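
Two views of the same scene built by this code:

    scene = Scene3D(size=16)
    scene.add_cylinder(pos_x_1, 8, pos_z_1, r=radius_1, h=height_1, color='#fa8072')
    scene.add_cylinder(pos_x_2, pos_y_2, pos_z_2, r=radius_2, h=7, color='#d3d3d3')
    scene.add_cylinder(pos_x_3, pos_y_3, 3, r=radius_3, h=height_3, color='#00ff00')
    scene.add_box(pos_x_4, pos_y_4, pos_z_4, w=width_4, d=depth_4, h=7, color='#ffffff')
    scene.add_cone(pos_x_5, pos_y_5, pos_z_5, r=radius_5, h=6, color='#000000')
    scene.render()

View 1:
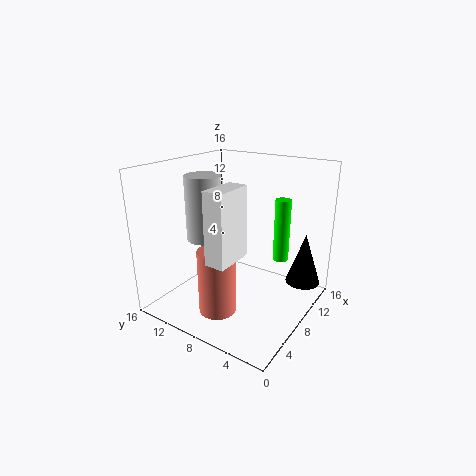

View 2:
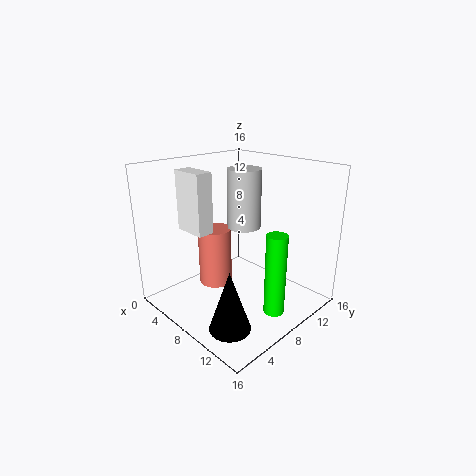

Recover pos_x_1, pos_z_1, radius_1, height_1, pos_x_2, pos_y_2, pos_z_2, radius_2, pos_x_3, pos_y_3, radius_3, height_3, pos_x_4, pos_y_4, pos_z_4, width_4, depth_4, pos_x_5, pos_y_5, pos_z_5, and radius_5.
pos_x_1 = 4
pos_z_1 = 1
radius_1 = 2
height_1 = 7
pos_x_2 = 6
pos_y_2 = 11
pos_z_2 = 8
radius_2 = 2
pos_x_3 = 15
pos_y_3 = 6
radius_3 = 1
height_3 = 8
pos_x_4 = 1
pos_y_4 = 5
pos_z_4 = 8
width_4 = 4
depth_4 = 2
pos_x_5 = 13
pos_y_5 = 2
pos_z_5 = 2
radius_5 = 2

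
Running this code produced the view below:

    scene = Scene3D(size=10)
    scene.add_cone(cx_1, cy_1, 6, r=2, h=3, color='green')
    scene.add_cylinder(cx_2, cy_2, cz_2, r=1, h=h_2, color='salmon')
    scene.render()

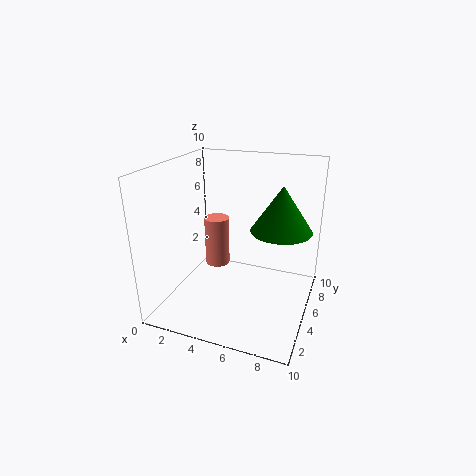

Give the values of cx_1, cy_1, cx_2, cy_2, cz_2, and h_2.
cx_1 = 8
cy_1 = 5
cx_2 = 2
cy_2 = 8
cz_2 = 1
h_2 = 4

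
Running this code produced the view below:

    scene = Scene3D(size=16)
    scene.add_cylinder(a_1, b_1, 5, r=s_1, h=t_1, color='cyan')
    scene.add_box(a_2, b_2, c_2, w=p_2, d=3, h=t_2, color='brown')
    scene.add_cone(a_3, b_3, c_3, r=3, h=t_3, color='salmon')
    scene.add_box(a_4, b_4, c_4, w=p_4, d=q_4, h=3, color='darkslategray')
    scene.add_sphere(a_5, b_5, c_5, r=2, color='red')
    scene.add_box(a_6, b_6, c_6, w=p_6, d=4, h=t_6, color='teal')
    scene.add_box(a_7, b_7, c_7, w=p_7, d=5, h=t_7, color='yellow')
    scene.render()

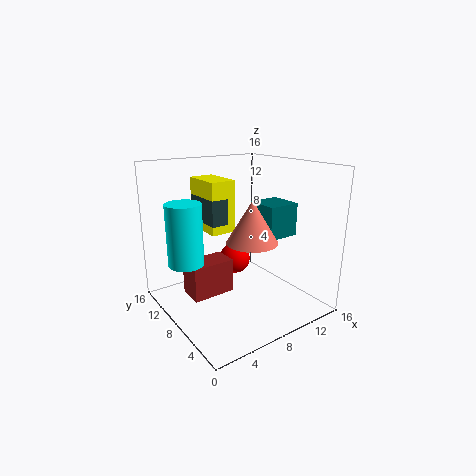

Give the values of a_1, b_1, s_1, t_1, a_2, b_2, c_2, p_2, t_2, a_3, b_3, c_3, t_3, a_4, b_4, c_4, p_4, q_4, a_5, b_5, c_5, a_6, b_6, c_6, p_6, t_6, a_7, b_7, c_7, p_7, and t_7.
a_1 = 3; b_1 = 11; s_1 = 2; t_1 = 7; a_2 = 3; b_2 = 9; c_2 = 1; p_2 = 5; t_2 = 4; a_3 = 10; b_3 = 8; c_3 = 7; t_3 = 5; a_4 = 6; b_4 = 10; c_4 = 9; p_4 = 2; q_4 = 5; a_5 = 11; b_5 = 13; c_5 = 3; a_6 = 12; b_6 = 7; c_6 = 7; p_6 = 4; t_6 = 4; a_7 = 6; b_7 = 10; c_7 = 8; p_7 = 3; t_7 = 6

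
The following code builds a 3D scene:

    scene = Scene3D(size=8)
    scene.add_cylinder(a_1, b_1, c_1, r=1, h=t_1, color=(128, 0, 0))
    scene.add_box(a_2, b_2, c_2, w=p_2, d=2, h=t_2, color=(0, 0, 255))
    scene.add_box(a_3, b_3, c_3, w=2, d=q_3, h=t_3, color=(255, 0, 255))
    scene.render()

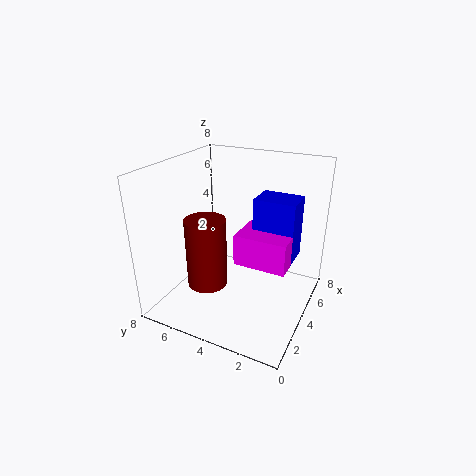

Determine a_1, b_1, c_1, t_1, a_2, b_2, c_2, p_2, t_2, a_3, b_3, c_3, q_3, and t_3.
a_1 = 1.5; b_1 = 4.5; c_1 = 2.5; t_1 = 3.5; a_2 = 2.5; b_2 = 0.5; c_2 = 4; p_2 = 1.5; t_2 = 3; a_3 = 1.5; b_3 = 0.5; c_3 = 4; q_3 = 2.5; t_3 = 1.5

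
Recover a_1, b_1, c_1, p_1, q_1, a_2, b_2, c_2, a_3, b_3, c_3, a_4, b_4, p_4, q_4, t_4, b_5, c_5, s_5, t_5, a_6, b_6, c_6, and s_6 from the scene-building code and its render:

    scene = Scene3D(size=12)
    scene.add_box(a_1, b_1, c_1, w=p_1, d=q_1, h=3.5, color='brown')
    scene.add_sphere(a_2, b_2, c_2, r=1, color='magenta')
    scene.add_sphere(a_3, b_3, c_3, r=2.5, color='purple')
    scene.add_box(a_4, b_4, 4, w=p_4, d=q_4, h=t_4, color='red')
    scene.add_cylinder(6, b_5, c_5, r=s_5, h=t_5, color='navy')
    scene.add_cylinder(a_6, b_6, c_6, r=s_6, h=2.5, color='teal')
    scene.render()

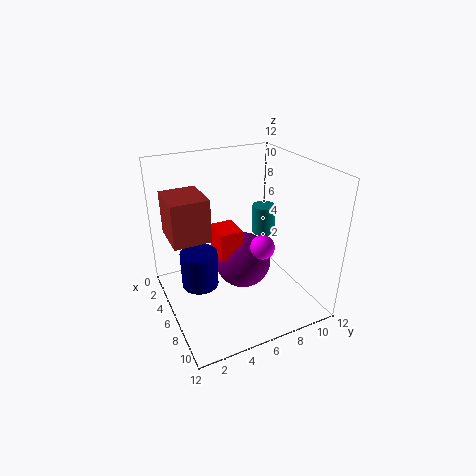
a_1 = 3; b_1 = 0.5; c_1 = 6.5; p_1 = 3.5; q_1 = 3; a_2 = 7.5; b_2 = 7.5; c_2 = 5.5; a_3 = 5; b_3 = 7; c_3 = 3; a_4 = 3.5; b_4 = 4.5; p_4 = 2.5; q_4 = 2; t_4 = 2.5; b_5 = 2.5; c_5 = 2.5; s_5 = 1.5; t_5 = 3; a_6 = 5; b_6 = 9; c_6 = 5.5; s_6 = 1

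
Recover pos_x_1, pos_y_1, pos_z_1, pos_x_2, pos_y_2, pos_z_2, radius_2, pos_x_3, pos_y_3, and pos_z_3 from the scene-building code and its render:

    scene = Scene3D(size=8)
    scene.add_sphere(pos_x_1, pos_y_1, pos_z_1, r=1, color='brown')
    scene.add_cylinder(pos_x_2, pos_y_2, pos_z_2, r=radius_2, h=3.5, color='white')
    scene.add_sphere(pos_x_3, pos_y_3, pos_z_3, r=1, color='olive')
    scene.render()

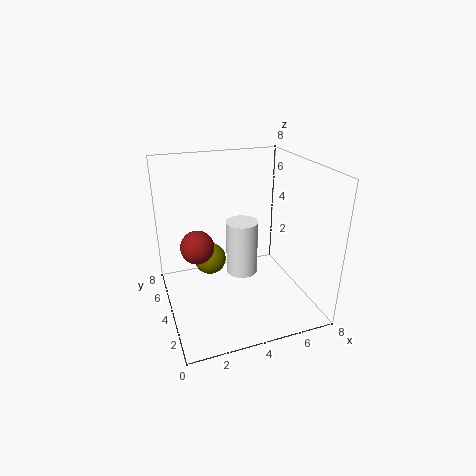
pos_x_1 = 2; pos_y_1 = 5.5; pos_z_1 = 3; pos_x_2 = 5; pos_y_2 = 6; pos_z_2 = 0.5; radius_2 = 1; pos_x_3 = 3; pos_y_3 = 6.5; pos_z_3 = 1.5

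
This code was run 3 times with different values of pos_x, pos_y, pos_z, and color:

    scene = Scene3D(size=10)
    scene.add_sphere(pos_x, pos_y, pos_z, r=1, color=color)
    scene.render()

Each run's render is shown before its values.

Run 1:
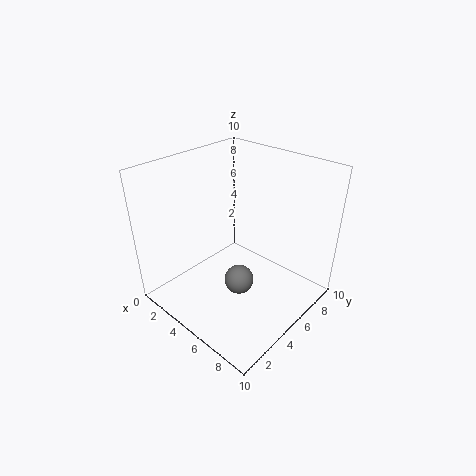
pos_x = 6
pos_y = 4
pos_z = 2.5
color = 'gray'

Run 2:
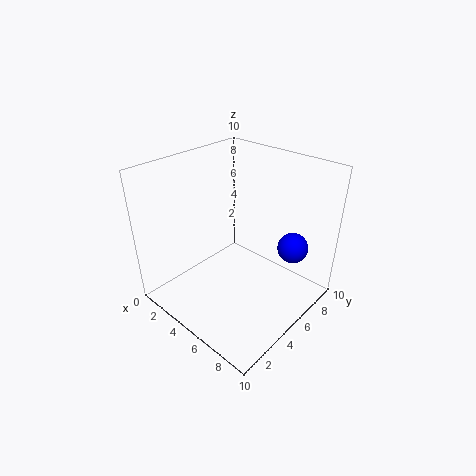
pos_x = 8.5
pos_y = 6.5
pos_z = 5
color = 'blue'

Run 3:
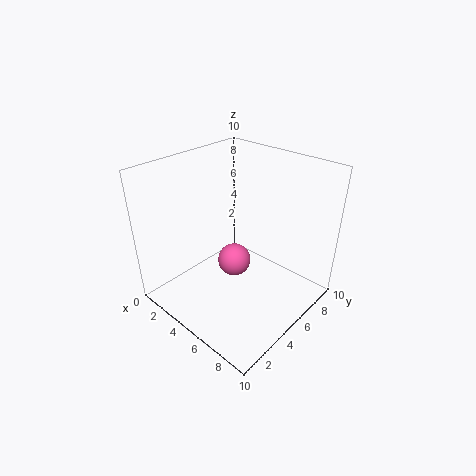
pos_x = 6.5
pos_y = 3
pos_z = 5
color = 'hotpink'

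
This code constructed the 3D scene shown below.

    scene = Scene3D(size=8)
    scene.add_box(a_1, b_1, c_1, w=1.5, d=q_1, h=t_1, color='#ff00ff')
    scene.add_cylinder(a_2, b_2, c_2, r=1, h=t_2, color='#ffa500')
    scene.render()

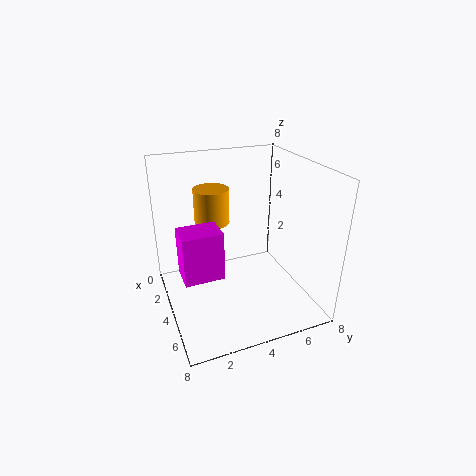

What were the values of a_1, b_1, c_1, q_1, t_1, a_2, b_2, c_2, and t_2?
a_1 = 4.5
b_1 = 0.5
c_1 = 3
q_1 = 2
t_1 = 2.5
a_2 = 2.5
b_2 = 3
c_2 = 4.5
t_2 = 2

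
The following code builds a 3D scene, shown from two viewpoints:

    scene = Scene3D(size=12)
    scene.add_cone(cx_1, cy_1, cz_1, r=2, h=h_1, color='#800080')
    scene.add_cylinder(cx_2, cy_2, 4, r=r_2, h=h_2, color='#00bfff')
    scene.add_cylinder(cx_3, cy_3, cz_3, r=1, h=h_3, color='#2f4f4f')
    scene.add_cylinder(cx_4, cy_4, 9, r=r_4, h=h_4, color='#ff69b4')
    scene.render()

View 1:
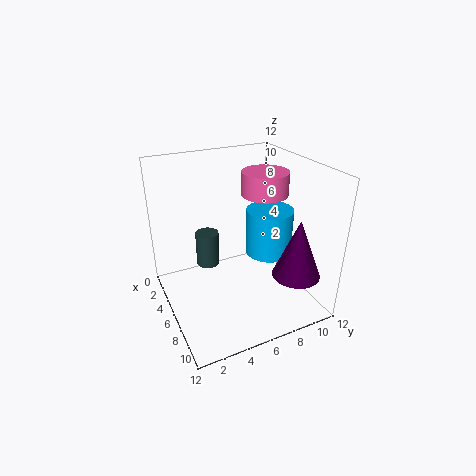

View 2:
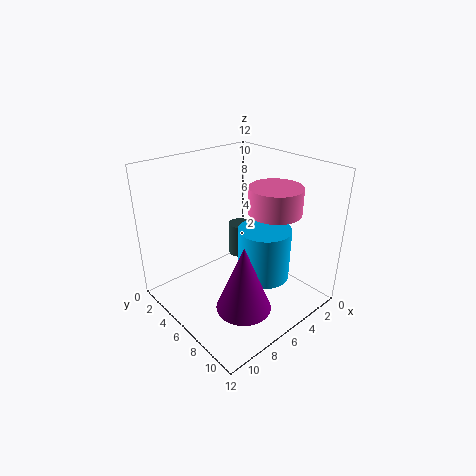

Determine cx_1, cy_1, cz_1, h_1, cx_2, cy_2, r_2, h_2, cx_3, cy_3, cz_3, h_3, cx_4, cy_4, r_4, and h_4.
cx_1 = 9
cy_1 = 10
cz_1 = 3
h_1 = 5
cx_2 = 6
cy_2 = 9
r_2 = 2
h_2 = 4
cx_3 = 4
cy_3 = 4
cz_3 = 3
h_3 = 3
cx_4 = 5
cy_4 = 9
r_4 = 2
h_4 = 2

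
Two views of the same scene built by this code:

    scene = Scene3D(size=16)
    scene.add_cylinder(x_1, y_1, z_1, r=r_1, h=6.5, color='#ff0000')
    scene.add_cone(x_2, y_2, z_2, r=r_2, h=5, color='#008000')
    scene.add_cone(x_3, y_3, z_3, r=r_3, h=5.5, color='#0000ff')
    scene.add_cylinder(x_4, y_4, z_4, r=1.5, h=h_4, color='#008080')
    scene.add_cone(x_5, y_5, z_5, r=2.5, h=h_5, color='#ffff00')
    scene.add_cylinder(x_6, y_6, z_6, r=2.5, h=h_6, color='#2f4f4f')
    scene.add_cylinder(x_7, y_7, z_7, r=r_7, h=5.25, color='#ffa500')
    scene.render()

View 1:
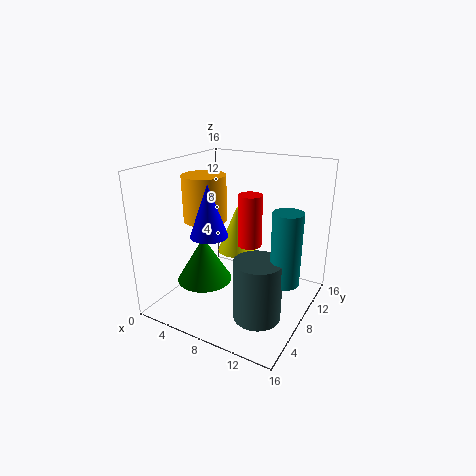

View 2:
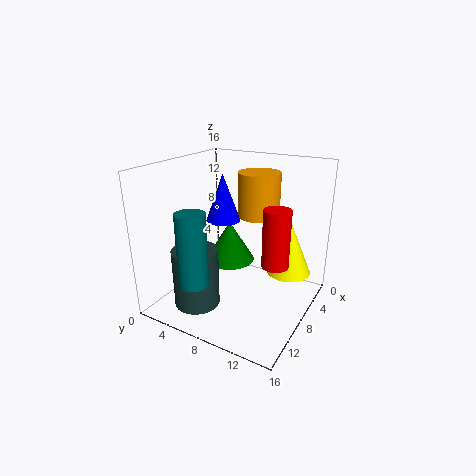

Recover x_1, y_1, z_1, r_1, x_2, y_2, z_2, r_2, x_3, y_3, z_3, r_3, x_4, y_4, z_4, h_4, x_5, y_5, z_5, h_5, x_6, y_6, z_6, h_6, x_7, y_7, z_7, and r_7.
x_1 = 7.25
y_1 = 12.25
z_1 = 5.25
r_1 = 1.5
x_2 = 5.25
y_2 = 5.25
z_2 = 3.5
r_2 = 3
x_3 = 6.25
y_3 = 5
z_3 = 9
r_3 = 2
x_4 = 14.25
y_4 = 6.5
z_4 = 5
h_4 = 7.5
x_5 = 5
y_5 = 13
z_5 = 3.75
h_5 = 6
x_6 = 12
y_6 = 5
z_6 = 1
h_6 = 6.5
x_7 = 3.5
y_7 = 8.25
z_7 = 9.25
r_7 = 2.5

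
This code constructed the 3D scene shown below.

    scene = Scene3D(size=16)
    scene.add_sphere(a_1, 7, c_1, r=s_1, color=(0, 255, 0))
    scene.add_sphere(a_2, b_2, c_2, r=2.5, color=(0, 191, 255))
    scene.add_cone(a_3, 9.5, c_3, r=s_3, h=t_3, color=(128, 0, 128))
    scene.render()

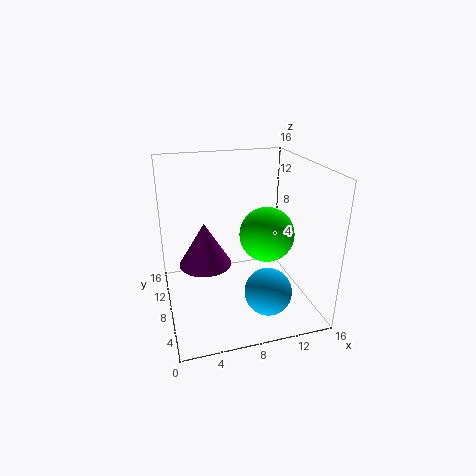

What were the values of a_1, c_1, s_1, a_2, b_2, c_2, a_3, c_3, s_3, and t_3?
a_1 = 11, c_1 = 8.5, s_1 = 3, a_2 = 10, b_2 = 3.5, c_2 = 3.5, a_3 = 4.5, c_3 = 4.5, s_3 = 3, t_3 = 5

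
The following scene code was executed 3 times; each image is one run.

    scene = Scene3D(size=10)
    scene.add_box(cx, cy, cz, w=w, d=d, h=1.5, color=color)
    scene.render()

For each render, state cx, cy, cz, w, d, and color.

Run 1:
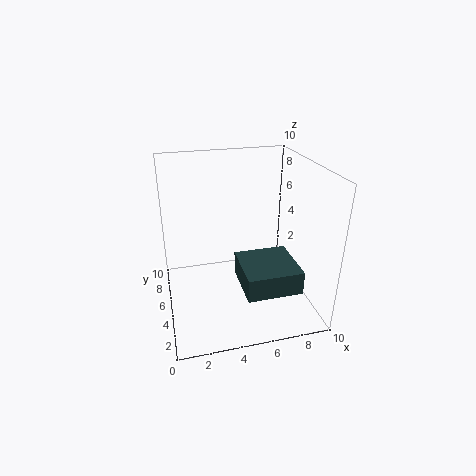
cx = 4.5; cy = 0.5; cz = 3; w = 3.5; d = 3.5; color = 'darkslategray'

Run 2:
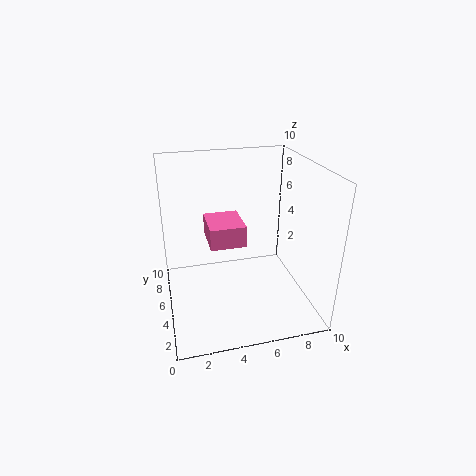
cx = 3; cy = 4.5; cz = 4.5; w = 2.5; d = 3; color = 'hotpink'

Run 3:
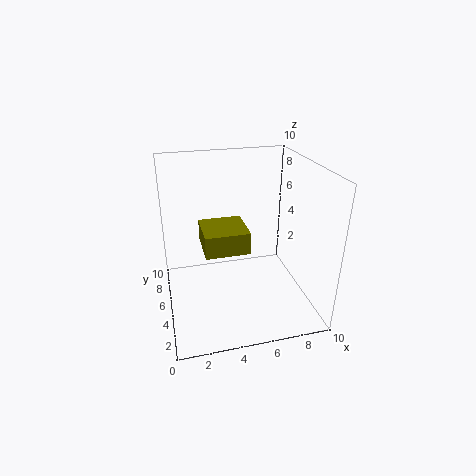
cx = 2.5; cy = 3.5; cz = 4.5; w = 3; d = 3; color = 'olive'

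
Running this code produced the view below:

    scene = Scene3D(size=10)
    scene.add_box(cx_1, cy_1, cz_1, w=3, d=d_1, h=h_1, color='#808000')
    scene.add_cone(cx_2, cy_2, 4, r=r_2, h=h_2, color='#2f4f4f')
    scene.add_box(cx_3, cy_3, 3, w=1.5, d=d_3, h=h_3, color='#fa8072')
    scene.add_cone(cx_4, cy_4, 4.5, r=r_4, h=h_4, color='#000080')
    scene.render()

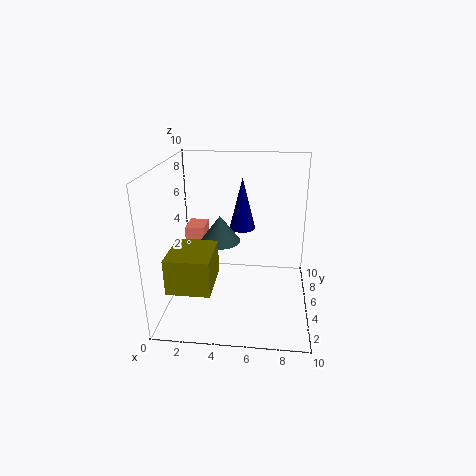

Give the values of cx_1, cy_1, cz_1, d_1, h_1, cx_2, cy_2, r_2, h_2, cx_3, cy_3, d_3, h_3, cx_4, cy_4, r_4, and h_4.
cx_1 = 0.5; cy_1 = 2; cz_1 = 2; d_1 = 3.5; h_1 = 2.5; cx_2 = 3.5; cy_2 = 6.5; r_2 = 1.5; h_2 = 2; cx_3 = 0.5; cy_3 = 7.5; d_3 = 2; h_3 = 1.5; cx_4 = 5; cy_4 = 8; r_4 = 1; h_4 = 4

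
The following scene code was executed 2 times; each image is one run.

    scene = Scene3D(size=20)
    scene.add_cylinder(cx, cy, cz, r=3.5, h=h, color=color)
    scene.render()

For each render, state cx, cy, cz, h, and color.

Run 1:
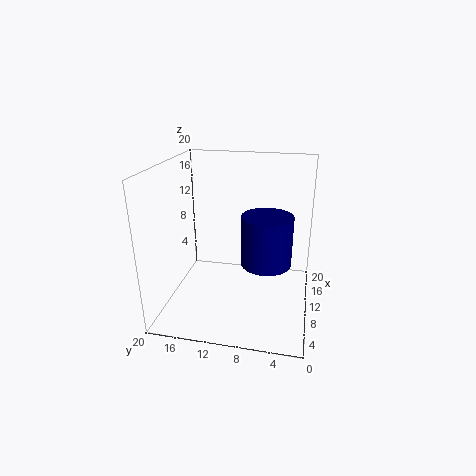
cx = 10, cy = 6, cz = 6.5, h = 7, color = 'navy'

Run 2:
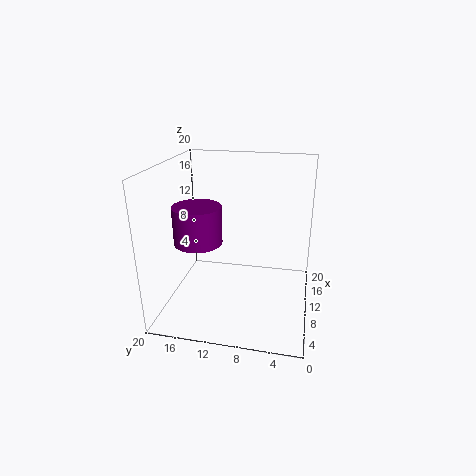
cx = 10.5, cy = 16, cz = 8.5, h = 5.5, color = 'purple'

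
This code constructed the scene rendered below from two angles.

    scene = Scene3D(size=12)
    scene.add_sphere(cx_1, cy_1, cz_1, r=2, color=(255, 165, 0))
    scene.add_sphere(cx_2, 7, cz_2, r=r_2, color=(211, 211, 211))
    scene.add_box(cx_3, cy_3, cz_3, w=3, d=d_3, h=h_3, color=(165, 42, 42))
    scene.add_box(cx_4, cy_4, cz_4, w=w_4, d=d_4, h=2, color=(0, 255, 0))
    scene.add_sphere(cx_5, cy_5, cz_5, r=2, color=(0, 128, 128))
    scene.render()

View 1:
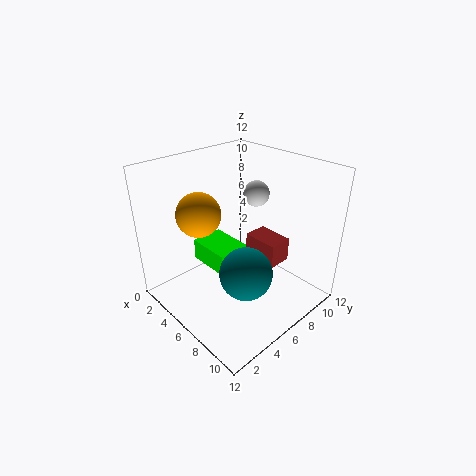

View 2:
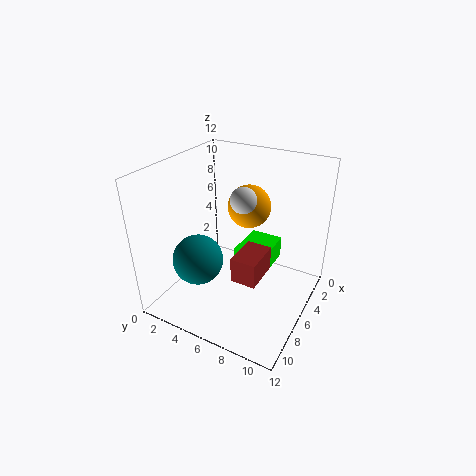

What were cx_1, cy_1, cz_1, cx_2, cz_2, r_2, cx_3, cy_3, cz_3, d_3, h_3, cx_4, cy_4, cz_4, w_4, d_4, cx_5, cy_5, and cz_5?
cx_1 = 2; cy_1 = 5; cz_1 = 7; cx_2 = 7; cz_2 = 10; r_2 = 1; cx_3 = 6; cy_3 = 7; cz_3 = 4; d_3 = 2; h_3 = 2; cx_4 = 1; cy_4 = 5; cz_4 = 2; w_4 = 4; d_4 = 3; cx_5 = 9; cy_5 = 4; cz_5 = 5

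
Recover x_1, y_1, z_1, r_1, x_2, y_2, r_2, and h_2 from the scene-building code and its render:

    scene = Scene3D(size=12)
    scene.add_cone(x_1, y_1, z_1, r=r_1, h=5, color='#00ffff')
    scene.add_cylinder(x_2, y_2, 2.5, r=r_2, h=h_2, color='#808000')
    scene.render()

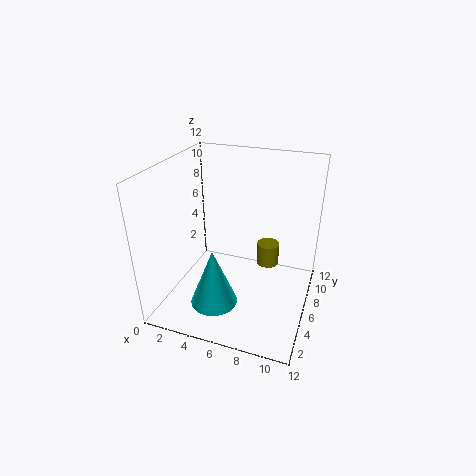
x_1 = 4.5; y_1 = 4; z_1 = 0.5; r_1 = 2; x_2 = 8; y_2 = 8.5; r_2 = 1; h_2 = 2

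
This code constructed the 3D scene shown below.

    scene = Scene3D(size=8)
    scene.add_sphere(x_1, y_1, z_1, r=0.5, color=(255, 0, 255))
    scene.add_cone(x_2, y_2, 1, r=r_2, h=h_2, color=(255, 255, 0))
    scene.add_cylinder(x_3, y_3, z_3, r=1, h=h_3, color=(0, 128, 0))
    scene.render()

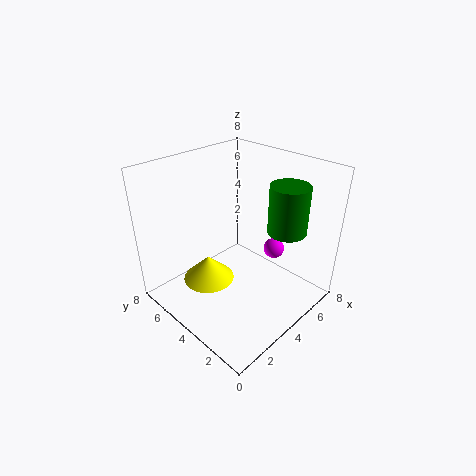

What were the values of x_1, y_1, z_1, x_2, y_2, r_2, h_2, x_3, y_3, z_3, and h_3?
x_1 = 4, y_1 = 1.5, z_1 = 4.5, x_2 = 3, y_2 = 5.5, r_2 = 1.5, h_2 = 1.5, x_3 = 5, y_3 = 1.5, z_3 = 5, h_3 = 2.5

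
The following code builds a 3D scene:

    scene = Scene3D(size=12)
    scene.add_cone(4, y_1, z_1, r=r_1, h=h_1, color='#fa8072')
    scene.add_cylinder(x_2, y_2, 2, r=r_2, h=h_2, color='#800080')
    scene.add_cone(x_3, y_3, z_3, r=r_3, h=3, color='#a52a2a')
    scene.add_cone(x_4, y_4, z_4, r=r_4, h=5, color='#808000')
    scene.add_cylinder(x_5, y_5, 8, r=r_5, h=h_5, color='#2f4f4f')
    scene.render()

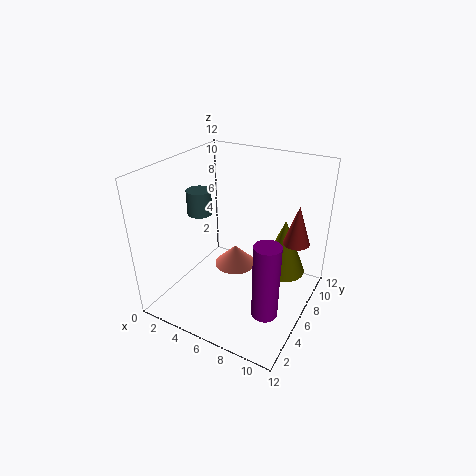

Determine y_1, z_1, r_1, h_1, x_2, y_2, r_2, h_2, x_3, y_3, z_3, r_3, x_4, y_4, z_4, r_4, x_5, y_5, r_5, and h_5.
y_1 = 9, z_1 = 1, r_1 = 2, h_1 = 2, x_2 = 10, y_2 = 3, r_2 = 1, h_2 = 6, x_3 = 11, y_3 = 6, z_3 = 7, r_3 = 1, x_4 = 9, y_4 = 9, z_4 = 2, r_4 = 2, x_5 = 3, y_5 = 5, r_5 = 1, h_5 = 2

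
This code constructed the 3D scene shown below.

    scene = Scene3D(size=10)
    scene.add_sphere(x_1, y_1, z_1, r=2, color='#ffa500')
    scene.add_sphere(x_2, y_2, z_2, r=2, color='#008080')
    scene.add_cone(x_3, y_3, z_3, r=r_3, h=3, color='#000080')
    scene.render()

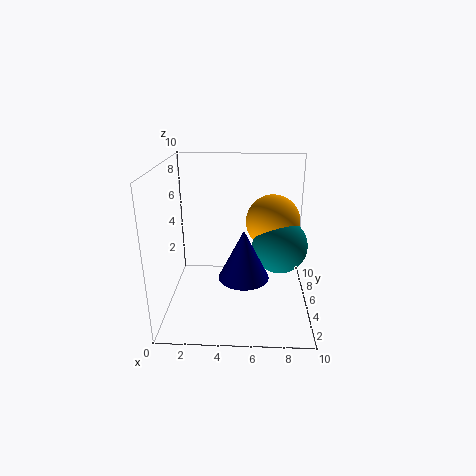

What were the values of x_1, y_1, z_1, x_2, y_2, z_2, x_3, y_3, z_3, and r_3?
x_1 = 7.5
y_1 = 7
z_1 = 5.5
x_2 = 8
y_2 = 6
z_2 = 4
x_3 = 5.5
y_3 = 1.5
z_3 = 4
r_3 = 1.5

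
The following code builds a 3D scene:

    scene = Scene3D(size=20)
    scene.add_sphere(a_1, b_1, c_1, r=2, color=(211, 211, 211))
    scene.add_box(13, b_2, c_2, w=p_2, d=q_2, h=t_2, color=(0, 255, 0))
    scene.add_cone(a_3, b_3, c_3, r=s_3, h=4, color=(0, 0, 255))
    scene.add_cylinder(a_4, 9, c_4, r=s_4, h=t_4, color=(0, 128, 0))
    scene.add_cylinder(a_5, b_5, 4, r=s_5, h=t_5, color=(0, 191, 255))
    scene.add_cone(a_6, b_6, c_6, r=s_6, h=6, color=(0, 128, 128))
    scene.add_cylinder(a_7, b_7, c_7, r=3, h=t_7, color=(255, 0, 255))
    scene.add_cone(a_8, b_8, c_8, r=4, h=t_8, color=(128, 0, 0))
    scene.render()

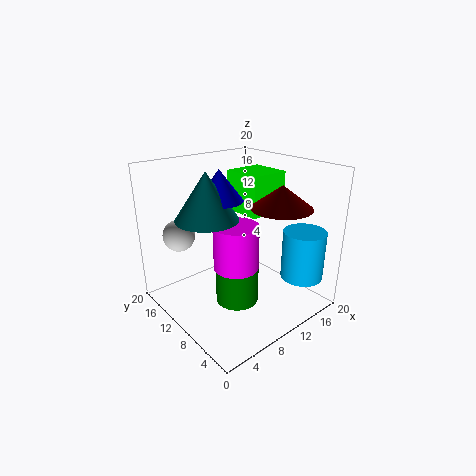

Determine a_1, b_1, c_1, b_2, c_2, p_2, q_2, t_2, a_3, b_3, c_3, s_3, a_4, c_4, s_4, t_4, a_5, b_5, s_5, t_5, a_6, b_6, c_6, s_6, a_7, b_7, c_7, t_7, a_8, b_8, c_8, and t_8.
a_1 = 2
b_1 = 12
c_1 = 12
b_2 = 10
c_2 = 12
p_2 = 6
q_2 = 6
t_2 = 6
a_3 = 7
b_3 = 10
c_3 = 16
s_3 = 3
a_4 = 9
c_4 = 1
s_4 = 3
t_4 = 8
a_5 = 17
b_5 = 4
s_5 = 3
t_5 = 7
a_6 = 5
b_6 = 10
c_6 = 14
s_6 = 4
a_7 = 8
b_7 = 8
c_7 = 7
t_7 = 6
a_8 = 13
b_8 = 5
c_8 = 15
t_8 = 3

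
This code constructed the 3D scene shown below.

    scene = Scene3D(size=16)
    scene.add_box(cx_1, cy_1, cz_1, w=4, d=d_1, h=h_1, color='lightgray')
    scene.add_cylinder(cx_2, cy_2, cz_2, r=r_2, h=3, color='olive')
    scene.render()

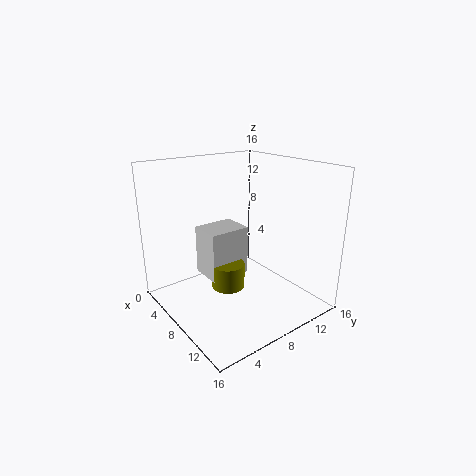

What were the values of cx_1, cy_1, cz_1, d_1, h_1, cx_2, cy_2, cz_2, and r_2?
cx_1 = 2
cy_1 = 6
cz_1 = 2
d_1 = 5
h_1 = 6
cx_2 = 6
cy_2 = 8
cz_2 = 1
r_2 = 2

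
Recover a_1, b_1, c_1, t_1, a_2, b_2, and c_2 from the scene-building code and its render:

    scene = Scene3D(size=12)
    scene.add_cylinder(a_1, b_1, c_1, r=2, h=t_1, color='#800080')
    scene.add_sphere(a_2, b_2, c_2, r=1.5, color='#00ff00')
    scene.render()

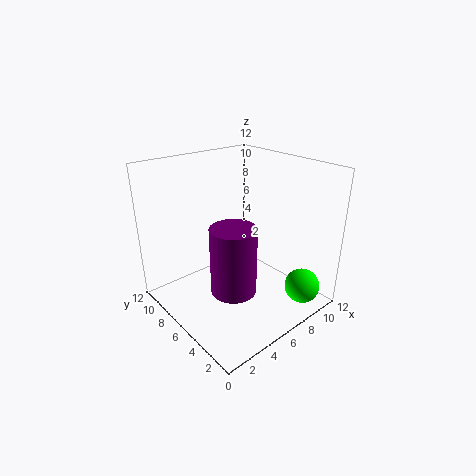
a_1 = 5.5; b_1 = 6; c_1 = 1; t_1 = 6; a_2 = 10; b_2 = 2; c_2 = 1.5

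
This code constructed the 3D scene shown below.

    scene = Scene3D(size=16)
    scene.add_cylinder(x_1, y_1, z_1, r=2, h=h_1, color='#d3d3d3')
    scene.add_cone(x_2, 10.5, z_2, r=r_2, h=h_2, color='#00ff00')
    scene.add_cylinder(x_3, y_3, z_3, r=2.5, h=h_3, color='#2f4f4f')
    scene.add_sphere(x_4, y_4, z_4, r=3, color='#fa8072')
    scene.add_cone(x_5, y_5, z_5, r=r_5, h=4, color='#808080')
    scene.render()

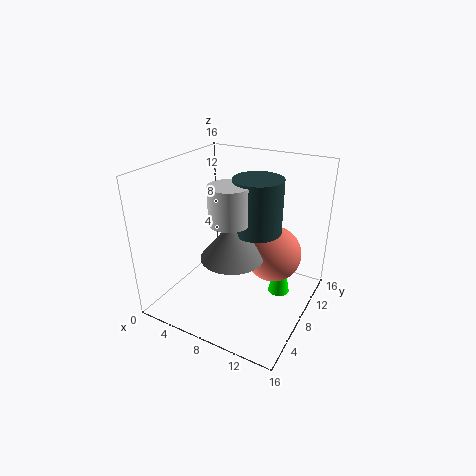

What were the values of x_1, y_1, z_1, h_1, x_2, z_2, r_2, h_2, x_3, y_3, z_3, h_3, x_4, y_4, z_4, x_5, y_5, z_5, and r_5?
x_1 = 9; y_1 = 4.5; z_1 = 11.5; h_1 = 3.75; x_2 = 12.25; z_2 = 0.75; r_2 = 1.25; h_2 = 6.75; x_3 = 10.75; y_3 = 7; z_3 = 10; h_3 = 5.5; x_4 = 12; y_4 = 8.75; z_4 = 6.75; x_5 = 9; y_5 = 5; z_5 = 7.5; r_5 = 3.25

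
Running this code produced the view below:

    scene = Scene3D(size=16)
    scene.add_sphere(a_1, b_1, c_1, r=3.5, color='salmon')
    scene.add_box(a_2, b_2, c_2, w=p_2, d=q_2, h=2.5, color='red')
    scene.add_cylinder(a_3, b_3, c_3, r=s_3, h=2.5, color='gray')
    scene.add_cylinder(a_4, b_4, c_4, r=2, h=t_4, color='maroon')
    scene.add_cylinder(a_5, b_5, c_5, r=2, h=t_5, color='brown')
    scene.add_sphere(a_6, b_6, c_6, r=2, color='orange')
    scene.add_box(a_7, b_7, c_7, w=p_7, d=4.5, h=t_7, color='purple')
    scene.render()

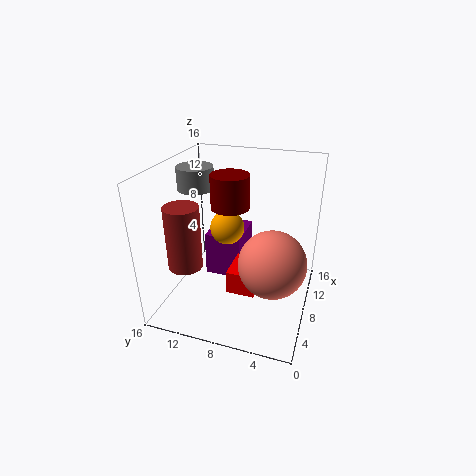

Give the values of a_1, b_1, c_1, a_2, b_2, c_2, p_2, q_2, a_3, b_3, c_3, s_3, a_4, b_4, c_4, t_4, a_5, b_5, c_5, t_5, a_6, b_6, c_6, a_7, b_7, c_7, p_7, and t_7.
a_1 = 5.5
b_1 = 3.5
c_1 = 7
a_2 = 4
b_2 = 5
c_2 = 3.5
p_2 = 4
q_2 = 3
a_3 = 8.5
b_3 = 13
c_3 = 13
s_3 = 2
a_4 = 7
b_4 = 8.5
c_4 = 12
t_4 = 3.5
a_5 = 6.5
b_5 = 14
c_5 = 4
t_5 = 7.5
a_6 = 10
b_6 = 10
c_6 = 8
a_7 = 10
b_7 = 8.5
c_7 = 1
p_7 = 5.5
t_7 = 5.5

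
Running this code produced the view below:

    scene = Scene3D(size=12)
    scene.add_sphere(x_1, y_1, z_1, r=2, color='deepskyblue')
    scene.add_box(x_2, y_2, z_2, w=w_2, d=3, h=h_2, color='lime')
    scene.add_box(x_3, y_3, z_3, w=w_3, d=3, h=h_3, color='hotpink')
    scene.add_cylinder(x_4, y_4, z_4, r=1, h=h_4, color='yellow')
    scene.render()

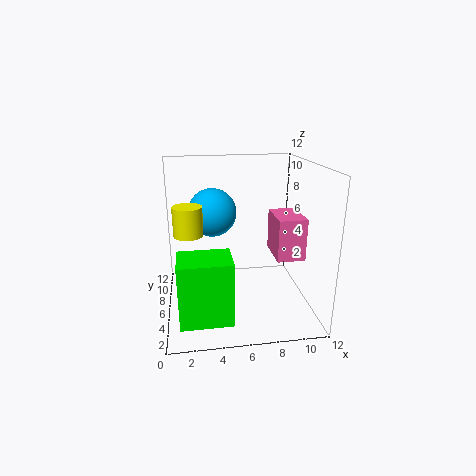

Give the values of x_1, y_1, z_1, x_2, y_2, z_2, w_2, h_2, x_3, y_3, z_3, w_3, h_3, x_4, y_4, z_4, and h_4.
x_1 = 4, y_1 = 7, z_1 = 8, x_2 = 1, y_2 = 1, z_2 = 1, w_2 = 4, h_2 = 5, x_3 = 8, y_3 = 1, z_3 = 6, w_3 = 2, h_3 = 3, x_4 = 2, y_4 = 2, z_4 = 8, h_4 = 2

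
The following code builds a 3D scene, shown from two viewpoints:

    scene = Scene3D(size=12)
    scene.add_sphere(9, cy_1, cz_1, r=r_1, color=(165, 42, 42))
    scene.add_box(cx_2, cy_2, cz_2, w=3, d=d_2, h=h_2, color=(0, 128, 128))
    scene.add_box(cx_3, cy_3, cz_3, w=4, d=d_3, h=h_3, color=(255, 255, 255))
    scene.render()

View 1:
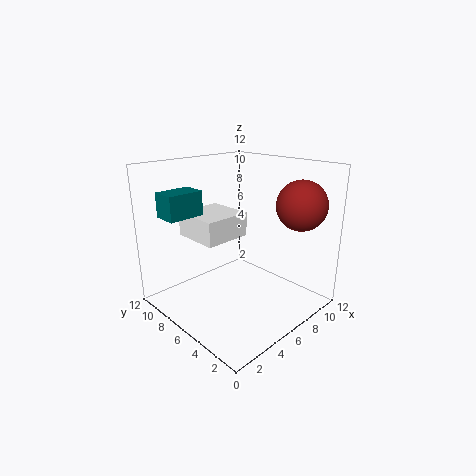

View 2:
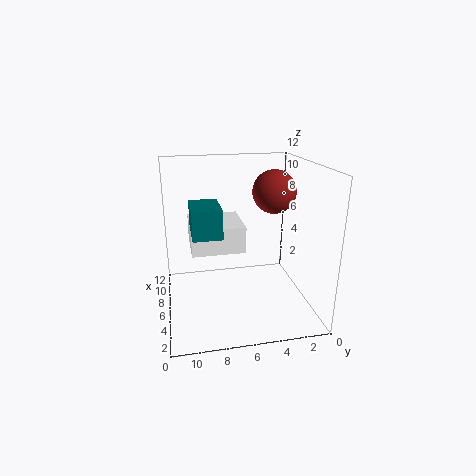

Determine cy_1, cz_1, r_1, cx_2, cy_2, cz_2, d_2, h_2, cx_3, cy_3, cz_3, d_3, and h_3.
cy_1 = 2, cz_1 = 9, r_1 = 2, cx_2 = 1, cy_2 = 8, cz_2 = 8, d_2 = 2, h_2 = 2, cx_3 = 3, cy_3 = 6, cz_3 = 6, d_3 = 4, h_3 = 2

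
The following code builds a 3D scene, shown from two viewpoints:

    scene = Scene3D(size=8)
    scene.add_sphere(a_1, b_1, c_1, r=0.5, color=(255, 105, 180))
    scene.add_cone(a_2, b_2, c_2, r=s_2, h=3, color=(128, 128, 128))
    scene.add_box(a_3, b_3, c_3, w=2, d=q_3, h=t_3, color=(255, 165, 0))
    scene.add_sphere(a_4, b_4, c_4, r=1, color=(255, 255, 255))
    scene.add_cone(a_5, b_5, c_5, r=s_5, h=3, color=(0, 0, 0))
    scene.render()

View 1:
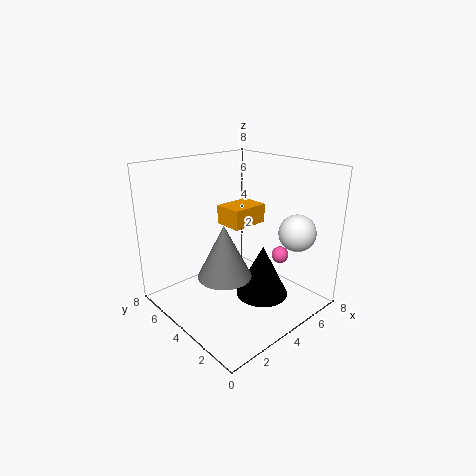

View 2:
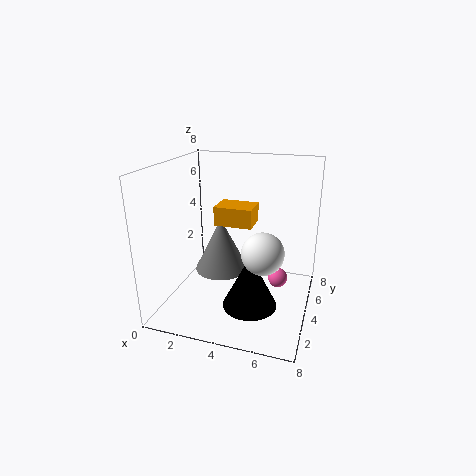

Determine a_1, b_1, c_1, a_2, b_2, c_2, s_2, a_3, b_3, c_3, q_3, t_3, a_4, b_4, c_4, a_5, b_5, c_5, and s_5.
a_1 = 6.5
b_1 = 3
c_1 = 2.5
a_2 = 3
b_2 = 4
c_2 = 2
s_2 = 1.5
a_3 = 3
b_3 = 3
c_3 = 5
q_3 = 1.5
t_3 = 1
a_4 = 6
b_4 = 1.5
c_4 = 4.5
a_5 = 5
b_5 = 3
c_5 = 0.5
s_5 = 1.5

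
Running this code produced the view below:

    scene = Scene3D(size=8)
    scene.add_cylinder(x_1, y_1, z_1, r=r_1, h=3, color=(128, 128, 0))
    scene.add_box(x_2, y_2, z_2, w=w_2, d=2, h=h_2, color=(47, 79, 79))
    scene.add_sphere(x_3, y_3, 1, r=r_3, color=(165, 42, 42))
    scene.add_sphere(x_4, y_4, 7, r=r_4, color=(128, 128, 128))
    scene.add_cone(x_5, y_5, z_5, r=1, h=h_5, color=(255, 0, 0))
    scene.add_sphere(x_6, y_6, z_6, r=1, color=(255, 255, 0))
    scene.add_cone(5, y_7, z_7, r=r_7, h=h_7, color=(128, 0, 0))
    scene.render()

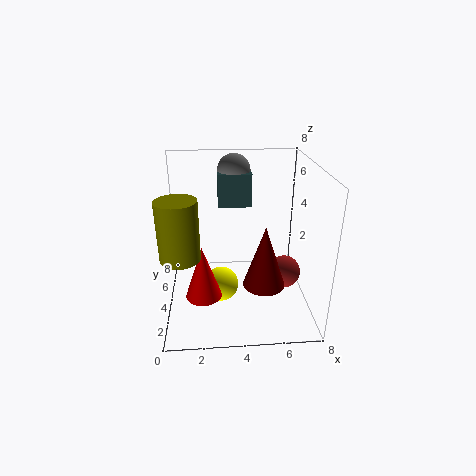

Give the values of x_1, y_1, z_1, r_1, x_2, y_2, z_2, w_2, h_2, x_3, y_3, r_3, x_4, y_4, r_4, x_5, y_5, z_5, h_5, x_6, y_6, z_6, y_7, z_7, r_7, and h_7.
x_1 = 1, y_1 = 2, z_1 = 4, r_1 = 1, x_2 = 3, y_2 = 6, z_2 = 5, w_2 = 2, h_2 = 2, x_3 = 7, y_3 = 5, r_3 = 1, x_4 = 4, y_4 = 7, r_4 = 1, x_5 = 2, y_5 = 3, z_5 = 1, h_5 = 3, x_6 = 3, y_6 = 4, z_6 = 1, y_7 = 1, z_7 = 3, r_7 = 1, h_7 = 3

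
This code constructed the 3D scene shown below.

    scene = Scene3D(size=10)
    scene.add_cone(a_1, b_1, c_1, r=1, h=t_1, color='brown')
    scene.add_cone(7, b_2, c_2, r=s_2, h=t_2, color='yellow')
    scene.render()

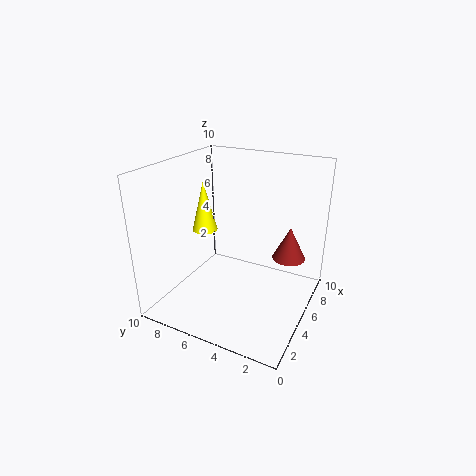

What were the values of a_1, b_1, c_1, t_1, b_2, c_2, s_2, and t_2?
a_1 = 4; b_1 = 1; c_1 = 5; t_1 = 2; b_2 = 9; c_2 = 4; s_2 = 1; t_2 = 4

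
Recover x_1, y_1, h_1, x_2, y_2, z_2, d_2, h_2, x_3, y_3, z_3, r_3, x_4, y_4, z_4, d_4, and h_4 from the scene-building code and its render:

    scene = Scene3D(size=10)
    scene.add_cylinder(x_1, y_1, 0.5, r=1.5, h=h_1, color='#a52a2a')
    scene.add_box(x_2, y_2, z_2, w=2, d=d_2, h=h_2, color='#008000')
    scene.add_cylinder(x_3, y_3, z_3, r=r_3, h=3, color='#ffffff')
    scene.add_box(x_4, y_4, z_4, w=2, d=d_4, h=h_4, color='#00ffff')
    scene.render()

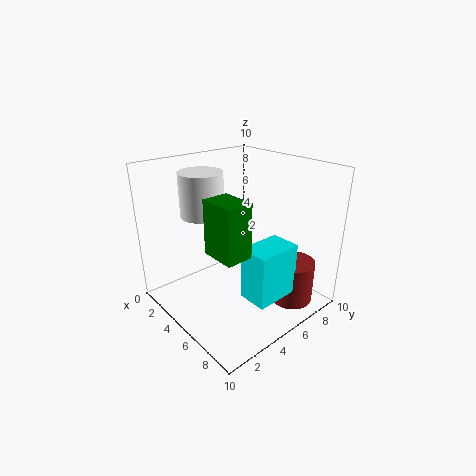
x_1 = 8, y_1 = 7.5, h_1 = 3, x_2 = 7.5, y_2 = 0.5, z_2 = 6.5, d_2 = 1.5, h_2 = 3, x_3 = 3, y_3 = 3.5, z_3 = 6.5, r_3 = 1.5, x_4 = 7, y_4 = 3.5, z_4 = 2, d_4 = 3, h_4 = 3.5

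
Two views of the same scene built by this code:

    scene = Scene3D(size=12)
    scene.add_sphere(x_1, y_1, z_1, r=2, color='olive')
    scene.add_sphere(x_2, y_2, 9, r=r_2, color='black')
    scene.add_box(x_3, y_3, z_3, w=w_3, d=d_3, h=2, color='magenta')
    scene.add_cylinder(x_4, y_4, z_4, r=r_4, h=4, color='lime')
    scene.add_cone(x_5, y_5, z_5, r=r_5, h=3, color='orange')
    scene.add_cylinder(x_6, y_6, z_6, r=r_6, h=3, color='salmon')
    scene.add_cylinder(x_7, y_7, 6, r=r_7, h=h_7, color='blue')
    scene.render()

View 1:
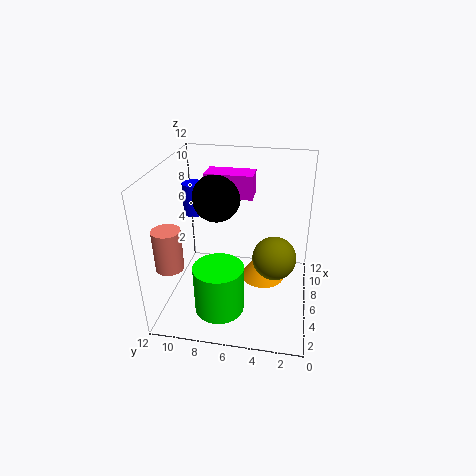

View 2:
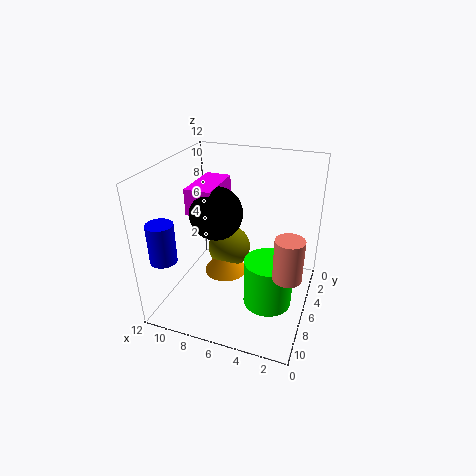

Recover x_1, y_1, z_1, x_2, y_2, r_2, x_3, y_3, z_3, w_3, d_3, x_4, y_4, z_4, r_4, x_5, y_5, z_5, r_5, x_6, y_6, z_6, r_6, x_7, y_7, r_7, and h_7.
x_1 = 8
y_1 = 3
z_1 = 3
x_2 = 7
y_2 = 8
r_2 = 2
x_3 = 7
y_3 = 5
z_3 = 9
w_3 = 2
d_3 = 4
x_4 = 3
y_4 = 7
z_4 = 1
r_4 = 2
x_5 = 8
y_5 = 4
z_5 = 1
r_5 = 2
x_6 = 1
y_6 = 10
z_6 = 6
r_6 = 1
x_7 = 10
y_7 = 11
r_7 = 1
h_7 = 3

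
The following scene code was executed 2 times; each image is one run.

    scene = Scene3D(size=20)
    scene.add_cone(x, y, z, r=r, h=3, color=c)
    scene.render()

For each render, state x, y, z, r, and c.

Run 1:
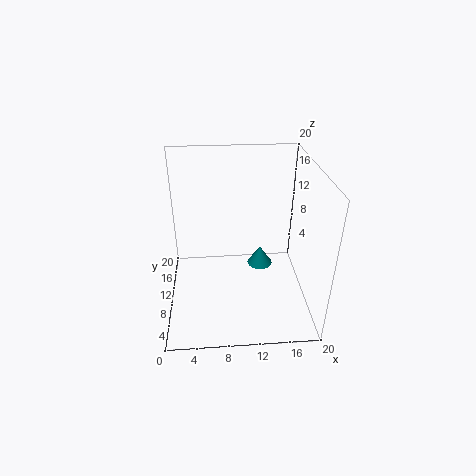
x = 14; y = 15; z = 2; r = 2; c = 'teal'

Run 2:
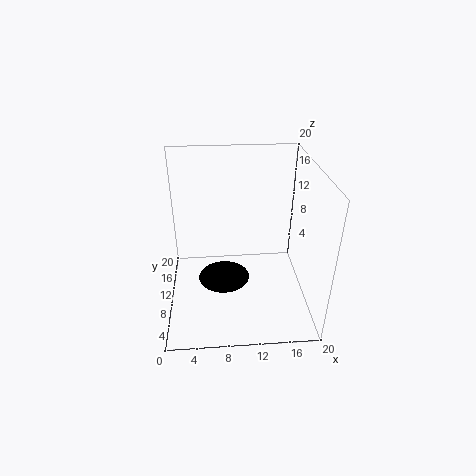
x = 8; y = 13; z = 1; r = 4; c = 'black'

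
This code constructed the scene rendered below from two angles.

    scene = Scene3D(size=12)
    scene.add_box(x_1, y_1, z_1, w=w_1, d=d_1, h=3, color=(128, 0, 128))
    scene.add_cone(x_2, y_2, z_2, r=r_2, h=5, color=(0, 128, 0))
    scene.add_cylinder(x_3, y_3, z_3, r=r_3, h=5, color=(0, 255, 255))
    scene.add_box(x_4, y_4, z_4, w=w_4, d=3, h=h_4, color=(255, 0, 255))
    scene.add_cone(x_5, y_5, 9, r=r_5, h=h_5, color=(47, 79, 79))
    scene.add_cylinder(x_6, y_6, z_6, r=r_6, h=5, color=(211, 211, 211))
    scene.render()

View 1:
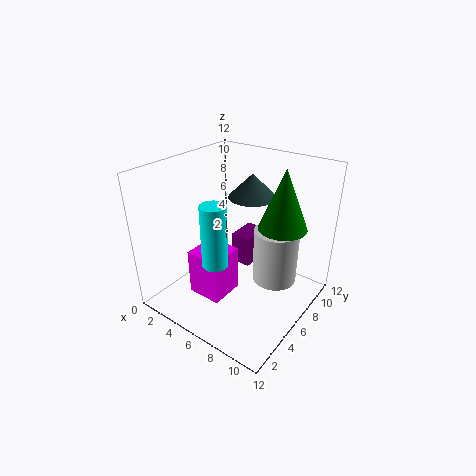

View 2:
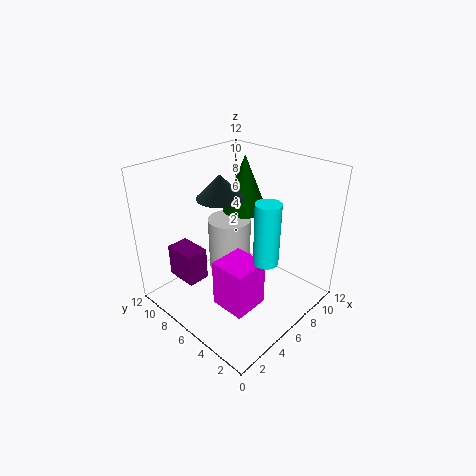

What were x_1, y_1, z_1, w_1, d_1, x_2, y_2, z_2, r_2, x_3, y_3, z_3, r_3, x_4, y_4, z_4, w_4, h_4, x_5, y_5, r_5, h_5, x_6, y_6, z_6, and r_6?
x_1 = 3, y_1 = 9, z_1 = 1, w_1 = 2, d_1 = 3, x_2 = 9, y_2 = 8, z_2 = 7, r_2 = 2, x_3 = 6, y_3 = 3, z_3 = 5, r_3 = 1, x_4 = 3, y_4 = 3, z_4 = 1, w_4 = 3, h_4 = 4, x_5 = 6, y_5 = 8, r_5 = 2, h_5 = 2, x_6 = 8, y_6 = 9, z_6 = 1, r_6 = 2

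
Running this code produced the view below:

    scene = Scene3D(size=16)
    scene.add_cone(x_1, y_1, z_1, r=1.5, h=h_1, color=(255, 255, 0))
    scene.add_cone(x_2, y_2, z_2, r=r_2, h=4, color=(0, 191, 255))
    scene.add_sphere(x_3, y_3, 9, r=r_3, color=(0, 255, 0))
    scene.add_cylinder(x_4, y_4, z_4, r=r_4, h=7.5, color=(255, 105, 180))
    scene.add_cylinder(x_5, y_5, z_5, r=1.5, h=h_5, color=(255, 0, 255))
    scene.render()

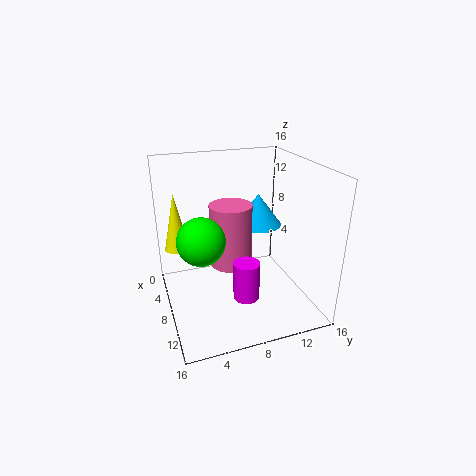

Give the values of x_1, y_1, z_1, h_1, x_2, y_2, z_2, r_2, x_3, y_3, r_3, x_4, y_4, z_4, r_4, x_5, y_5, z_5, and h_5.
x_1 = 2.5, y_1 = 2, z_1 = 5, h_1 = 7, x_2 = 3, y_2 = 12.5, z_2 = 7, r_2 = 3, x_3 = 9.5, y_3 = 3.5, r_3 = 2.5, x_4 = 5.5, y_4 = 8, z_4 = 3.5, r_4 = 2.5, x_5 = 9.5, y_5 = 8.5, z_5 = 1, h_5 = 4.5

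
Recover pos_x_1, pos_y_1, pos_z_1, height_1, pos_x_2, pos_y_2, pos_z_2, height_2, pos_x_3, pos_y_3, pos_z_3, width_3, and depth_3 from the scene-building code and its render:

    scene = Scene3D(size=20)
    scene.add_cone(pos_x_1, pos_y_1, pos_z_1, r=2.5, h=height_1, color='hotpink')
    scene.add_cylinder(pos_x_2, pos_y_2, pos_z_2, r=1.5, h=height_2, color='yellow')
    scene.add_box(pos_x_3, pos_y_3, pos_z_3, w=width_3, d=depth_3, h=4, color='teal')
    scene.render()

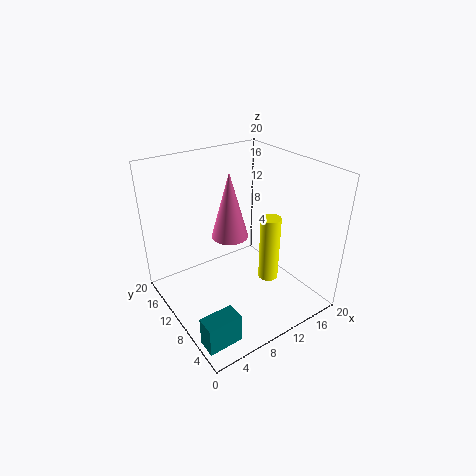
pos_x_1 = 9
pos_y_1 = 10.5
pos_z_1 = 10.5
height_1 = 9
pos_x_2 = 15
pos_y_2 = 9
pos_z_2 = 2
height_2 = 10
pos_x_3 = 0.5
pos_y_3 = 2
pos_z_3 = 0.5
width_3 = 4.5
depth_3 = 2.5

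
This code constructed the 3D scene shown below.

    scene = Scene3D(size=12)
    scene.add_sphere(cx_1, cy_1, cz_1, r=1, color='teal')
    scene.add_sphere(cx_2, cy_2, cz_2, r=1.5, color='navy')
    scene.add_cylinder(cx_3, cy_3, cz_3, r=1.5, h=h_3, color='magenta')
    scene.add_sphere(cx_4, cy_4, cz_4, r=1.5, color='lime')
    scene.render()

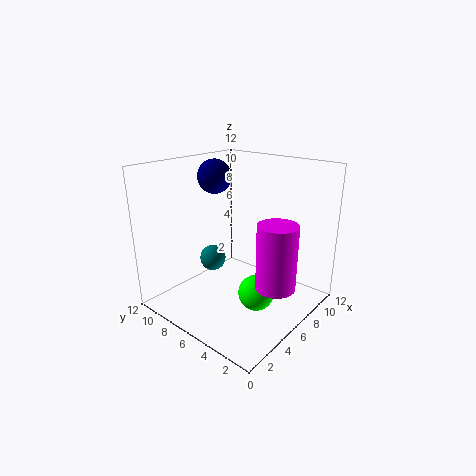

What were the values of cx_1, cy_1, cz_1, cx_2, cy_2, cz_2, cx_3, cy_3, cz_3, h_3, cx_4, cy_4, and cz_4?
cx_1 = 3.5, cy_1 = 6.5, cz_1 = 5, cx_2 = 7, cy_2 = 9.5, cz_2 = 10.5, cx_3 = 5, cy_3 = 1.5, cz_3 = 3.5, h_3 = 5, cx_4 = 6, cy_4 = 4, cz_4 = 1.5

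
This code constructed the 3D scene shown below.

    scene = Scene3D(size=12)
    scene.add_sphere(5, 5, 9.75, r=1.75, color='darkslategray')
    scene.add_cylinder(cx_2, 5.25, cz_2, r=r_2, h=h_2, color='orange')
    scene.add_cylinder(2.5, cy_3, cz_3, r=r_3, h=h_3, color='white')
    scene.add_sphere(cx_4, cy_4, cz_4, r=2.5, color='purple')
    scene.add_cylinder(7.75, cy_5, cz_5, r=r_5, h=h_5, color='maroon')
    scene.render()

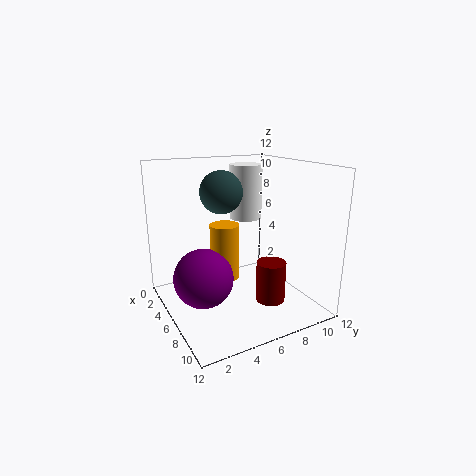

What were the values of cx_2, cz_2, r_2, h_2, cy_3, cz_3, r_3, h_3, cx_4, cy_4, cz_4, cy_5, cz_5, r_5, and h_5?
cx_2 = 5; cz_2 = 2.25; r_2 = 1.25; h_2 = 4.75; cy_3 = 8.75; cz_3 = 6.5; r_3 = 1.5; h_3 = 5; cx_4 = 5.5; cy_4 = 3; cz_4 = 2.75; cy_5 = 8.25; cz_5 = 0.5; r_5 = 1.25; h_5 = 3.5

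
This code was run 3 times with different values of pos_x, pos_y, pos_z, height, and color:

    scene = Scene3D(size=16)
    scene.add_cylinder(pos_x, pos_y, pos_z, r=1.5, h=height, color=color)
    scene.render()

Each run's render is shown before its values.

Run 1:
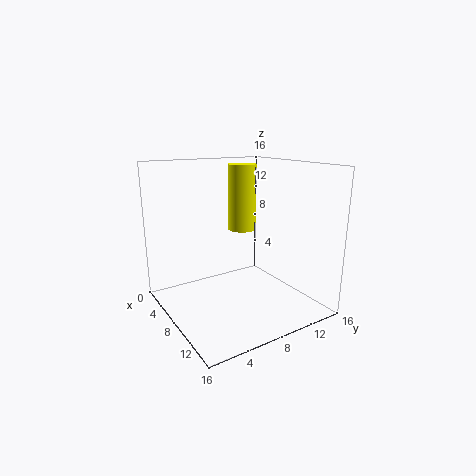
pos_x = 8, pos_y = 8.5, pos_z = 9, height = 7, color = 'yellow'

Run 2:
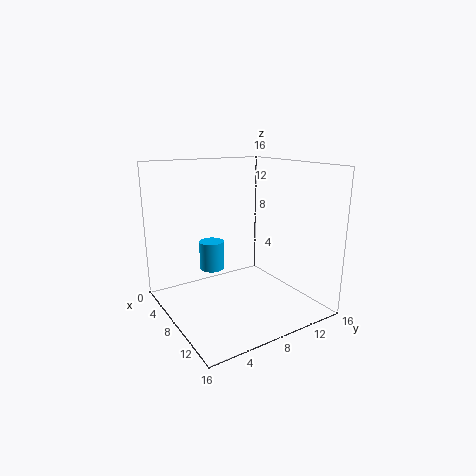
pos_x = 3.5, pos_y = 7, pos_z = 3, height = 3.5, color = 'deepskyblue'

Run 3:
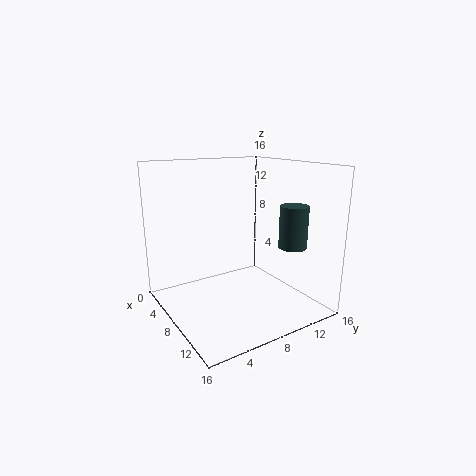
pos_x = 12.5, pos_y = 12, pos_z = 7.5, height = 4.5, color = 'darkslategray'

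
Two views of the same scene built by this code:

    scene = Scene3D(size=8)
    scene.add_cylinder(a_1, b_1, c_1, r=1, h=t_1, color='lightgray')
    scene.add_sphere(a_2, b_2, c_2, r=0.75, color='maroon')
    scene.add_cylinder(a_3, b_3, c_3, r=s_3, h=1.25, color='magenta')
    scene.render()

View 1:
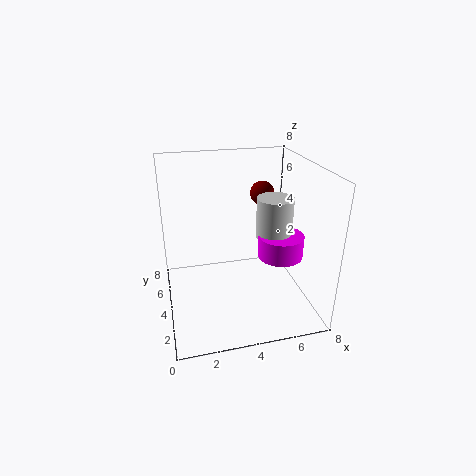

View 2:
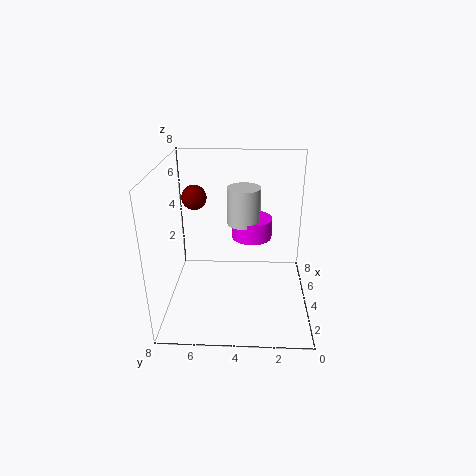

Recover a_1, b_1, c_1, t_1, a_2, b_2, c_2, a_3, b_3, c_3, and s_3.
a_1 = 6
b_1 = 3.75
c_1 = 4
t_1 = 2.25
a_2 = 6.25
b_2 = 6.75
c_2 = 5.5
a_3 = 6.25
b_3 = 3.25
c_3 = 3
s_3 = 1.25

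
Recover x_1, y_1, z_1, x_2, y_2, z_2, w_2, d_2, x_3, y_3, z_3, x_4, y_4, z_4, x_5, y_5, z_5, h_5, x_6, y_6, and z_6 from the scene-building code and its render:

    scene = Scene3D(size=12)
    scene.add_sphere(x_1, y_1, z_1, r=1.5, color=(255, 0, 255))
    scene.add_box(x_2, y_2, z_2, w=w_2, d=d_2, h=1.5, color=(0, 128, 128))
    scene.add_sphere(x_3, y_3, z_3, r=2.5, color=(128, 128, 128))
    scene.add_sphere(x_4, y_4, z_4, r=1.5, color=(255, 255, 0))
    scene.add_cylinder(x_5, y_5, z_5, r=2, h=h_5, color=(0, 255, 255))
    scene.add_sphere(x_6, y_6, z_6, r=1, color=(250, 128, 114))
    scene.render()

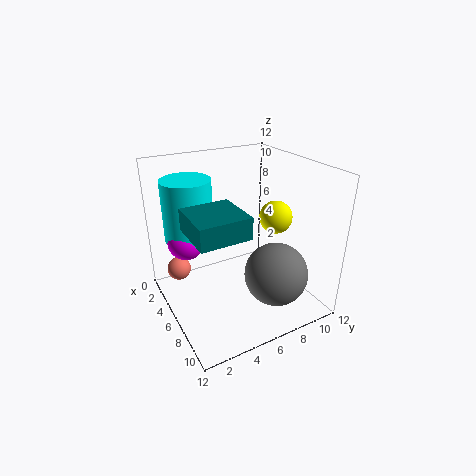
x_1 = 4.5, y_1 = 2, z_1 = 6, x_2 = 8, y_2 = 0.5, z_2 = 9, w_2 = 3.5, d_2 = 3.5, x_3 = 9.5, y_3 = 7.5, z_3 = 4, x_4 = 5, y_4 = 10.5, z_4 = 6.5, x_5 = 4, y_5 = 2.5, z_5 = 6, h_5 = 5, x_6 = 3.5, y_6 = 1.5, z_6 = 3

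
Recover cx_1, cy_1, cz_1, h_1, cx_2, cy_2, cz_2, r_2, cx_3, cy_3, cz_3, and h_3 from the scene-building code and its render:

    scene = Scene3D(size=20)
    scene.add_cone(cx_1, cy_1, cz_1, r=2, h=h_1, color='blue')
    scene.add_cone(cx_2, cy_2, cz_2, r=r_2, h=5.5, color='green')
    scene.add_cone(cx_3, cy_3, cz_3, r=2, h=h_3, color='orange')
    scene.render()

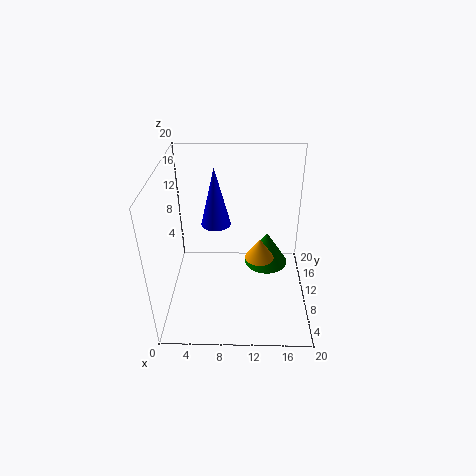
cx_1 = 7
cy_1 = 10.5
cz_1 = 12
h_1 = 8
cx_2 = 14.5
cy_2 = 16
cz_2 = 1.5
r_2 = 3.5
cx_3 = 13
cy_3 = 9
cz_3 = 7.5
h_3 = 3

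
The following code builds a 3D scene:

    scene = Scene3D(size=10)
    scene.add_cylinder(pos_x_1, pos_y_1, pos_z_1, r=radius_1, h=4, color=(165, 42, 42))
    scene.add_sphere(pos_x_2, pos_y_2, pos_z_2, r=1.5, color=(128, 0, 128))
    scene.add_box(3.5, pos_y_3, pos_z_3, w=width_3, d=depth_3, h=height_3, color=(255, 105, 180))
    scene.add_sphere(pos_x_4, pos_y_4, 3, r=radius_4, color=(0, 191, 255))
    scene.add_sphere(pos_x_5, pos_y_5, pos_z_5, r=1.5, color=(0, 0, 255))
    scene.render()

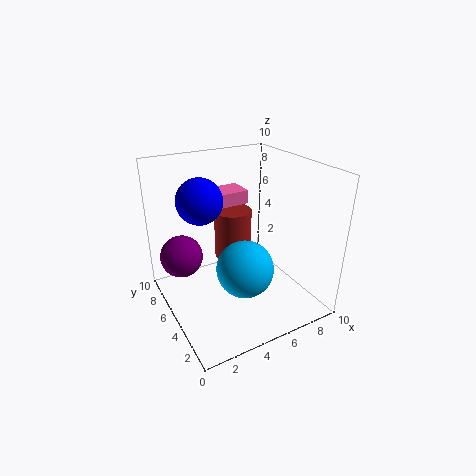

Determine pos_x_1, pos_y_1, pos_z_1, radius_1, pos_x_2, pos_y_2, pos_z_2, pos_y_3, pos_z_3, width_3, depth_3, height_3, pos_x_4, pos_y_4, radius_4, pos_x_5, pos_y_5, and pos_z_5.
pos_x_1 = 6.5, pos_y_1 = 8.5, pos_z_1 = 1.5, radius_1 = 1.5, pos_x_2 = 1.5, pos_y_2 = 7, pos_z_2 = 3.5, pos_y_3 = 7, pos_z_3 = 6.5, width_3 = 3.5, depth_3 = 2, height_3 = 1, pos_x_4 = 5, pos_y_4 = 4, radius_4 = 2, pos_x_5 = 2.5, pos_y_5 = 5.5, pos_z_5 = 8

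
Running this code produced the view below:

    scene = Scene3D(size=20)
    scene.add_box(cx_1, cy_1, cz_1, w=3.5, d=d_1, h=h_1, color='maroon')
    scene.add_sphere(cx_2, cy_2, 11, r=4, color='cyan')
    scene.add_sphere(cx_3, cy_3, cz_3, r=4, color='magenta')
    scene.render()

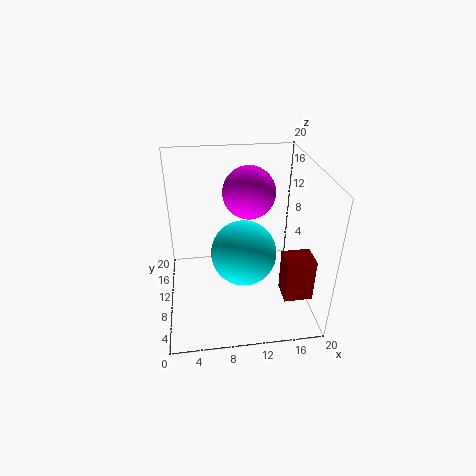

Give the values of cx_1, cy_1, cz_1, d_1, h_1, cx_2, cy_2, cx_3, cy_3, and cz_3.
cx_1 = 14.5; cy_1 = 1; cz_1 = 6; d_1 = 3; h_1 = 5.5; cx_2 = 10; cy_2 = 5; cx_3 = 12.5; cy_3 = 16; cz_3 = 14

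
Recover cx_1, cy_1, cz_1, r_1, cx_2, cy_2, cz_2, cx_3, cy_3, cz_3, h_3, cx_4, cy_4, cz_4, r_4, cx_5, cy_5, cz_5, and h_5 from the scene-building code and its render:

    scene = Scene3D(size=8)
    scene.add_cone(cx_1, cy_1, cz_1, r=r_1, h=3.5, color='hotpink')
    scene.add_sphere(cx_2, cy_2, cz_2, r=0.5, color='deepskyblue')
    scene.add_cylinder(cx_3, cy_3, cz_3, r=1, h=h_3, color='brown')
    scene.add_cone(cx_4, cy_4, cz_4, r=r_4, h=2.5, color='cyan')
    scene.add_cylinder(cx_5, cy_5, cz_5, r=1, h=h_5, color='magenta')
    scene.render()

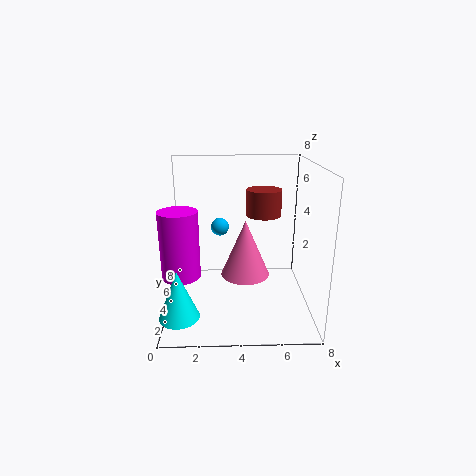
cx_1 = 4.5; cy_1 = 5.5; cz_1 = 1; r_1 = 1.5; cx_2 = 3; cy_2 = 4.5; cz_2 = 4.5; cx_3 = 5.5; cy_3 = 5; cz_3 = 5; h_3 = 1.5; cx_4 = 1; cy_4 = 1; cz_4 = 1; r_4 = 1; cx_5 = 1; cy_5 = 2.5; cz_5 = 2.5; h_5 = 3.5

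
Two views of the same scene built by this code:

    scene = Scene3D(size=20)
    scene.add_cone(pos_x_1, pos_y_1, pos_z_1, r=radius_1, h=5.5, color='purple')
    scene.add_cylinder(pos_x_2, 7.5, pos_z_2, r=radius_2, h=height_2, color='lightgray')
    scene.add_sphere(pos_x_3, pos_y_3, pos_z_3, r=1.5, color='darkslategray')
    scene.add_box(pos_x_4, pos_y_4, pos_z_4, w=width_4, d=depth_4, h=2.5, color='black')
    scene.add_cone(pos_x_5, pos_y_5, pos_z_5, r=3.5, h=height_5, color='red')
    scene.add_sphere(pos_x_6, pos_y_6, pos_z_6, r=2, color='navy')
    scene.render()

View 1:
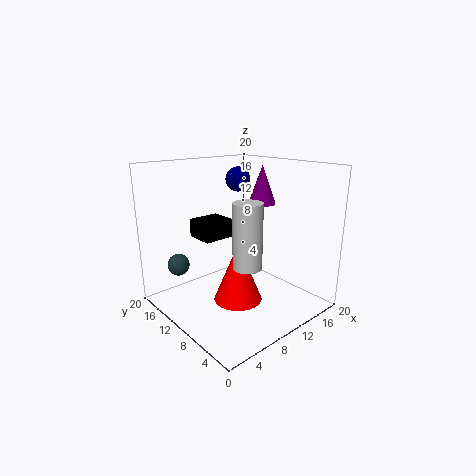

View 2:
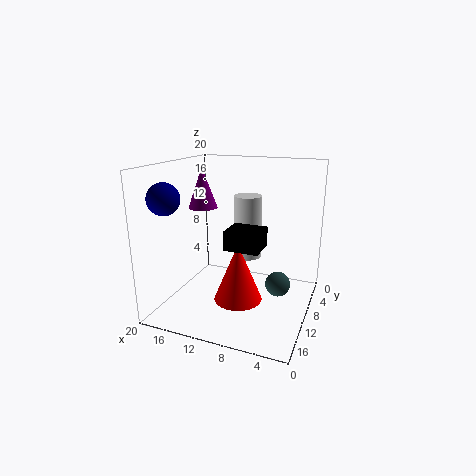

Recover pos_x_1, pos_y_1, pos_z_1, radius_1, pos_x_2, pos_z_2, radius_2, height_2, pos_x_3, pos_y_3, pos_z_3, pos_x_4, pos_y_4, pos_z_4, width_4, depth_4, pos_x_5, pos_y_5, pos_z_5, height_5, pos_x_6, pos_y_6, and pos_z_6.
pos_x_1 = 15; pos_y_1 = 10.5; pos_z_1 = 14; radius_1 = 2; pos_x_2 = 9.5; pos_z_2 = 6.5; radius_2 = 2; height_2 = 9; pos_x_3 = 3; pos_y_3 = 14.5; pos_z_3 = 6.5; pos_x_4 = 5.5; pos_y_4 = 11; pos_z_4 = 10; width_4 = 4.5; depth_4 = 4; pos_x_5 = 10; pos_y_5 = 10; pos_z_5 = 0.5; height_5 = 8.5; pos_x_6 = 16.5; pos_y_6 = 17.5; pos_z_6 = 16.5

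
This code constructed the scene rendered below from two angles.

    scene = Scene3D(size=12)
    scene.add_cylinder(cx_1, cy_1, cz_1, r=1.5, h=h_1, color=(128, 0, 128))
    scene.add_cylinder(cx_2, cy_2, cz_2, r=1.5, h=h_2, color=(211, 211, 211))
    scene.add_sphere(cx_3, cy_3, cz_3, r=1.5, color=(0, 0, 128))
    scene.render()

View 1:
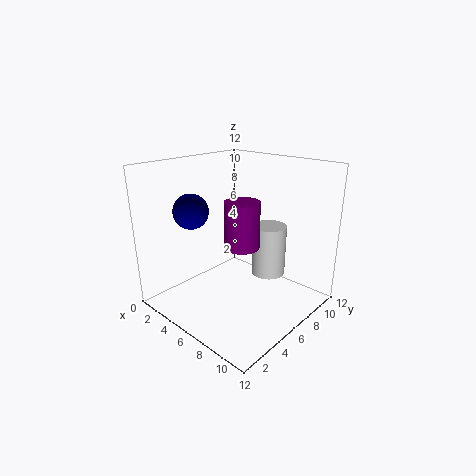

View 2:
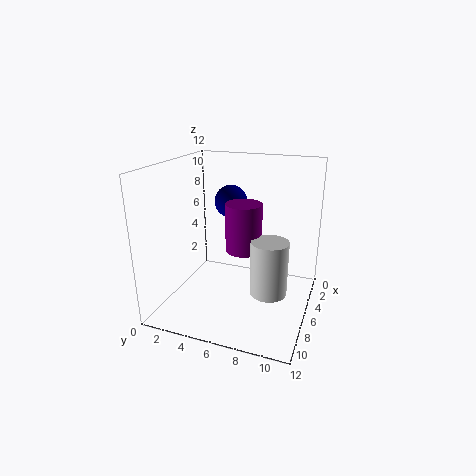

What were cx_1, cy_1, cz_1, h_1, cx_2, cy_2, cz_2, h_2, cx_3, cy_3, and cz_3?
cx_1 = 6
cy_1 = 6.5
cz_1 = 5
h_1 = 4
cx_2 = 7
cy_2 = 9
cz_2 = 2
h_2 = 4.5
cx_3 = 2.5
cy_3 = 4
cz_3 = 8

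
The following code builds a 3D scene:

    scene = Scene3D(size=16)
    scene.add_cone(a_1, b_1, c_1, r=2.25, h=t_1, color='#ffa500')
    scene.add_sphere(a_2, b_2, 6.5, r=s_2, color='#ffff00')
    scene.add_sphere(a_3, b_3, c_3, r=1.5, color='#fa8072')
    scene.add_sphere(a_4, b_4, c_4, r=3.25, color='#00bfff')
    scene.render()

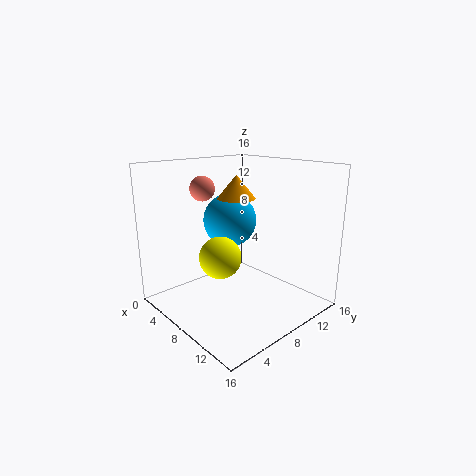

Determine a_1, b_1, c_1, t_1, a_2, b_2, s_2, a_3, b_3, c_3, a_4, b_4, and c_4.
a_1 = 5.5
b_1 = 10
c_1 = 11.75
t_1 = 2.75
a_2 = 8.25
b_2 = 5.25
s_2 = 2.25
a_3 = 2.25
b_3 = 7.5
c_3 = 12.75
a_4 = 4
b_4 = 10.25
c_4 = 8.75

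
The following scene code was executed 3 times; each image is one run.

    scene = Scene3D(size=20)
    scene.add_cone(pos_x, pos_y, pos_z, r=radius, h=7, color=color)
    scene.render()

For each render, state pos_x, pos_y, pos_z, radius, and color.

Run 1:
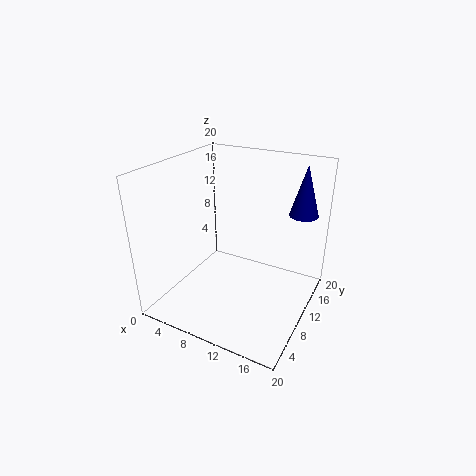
pos_x = 17.5, pos_y = 15, pos_z = 13, radius = 2, color = 'navy'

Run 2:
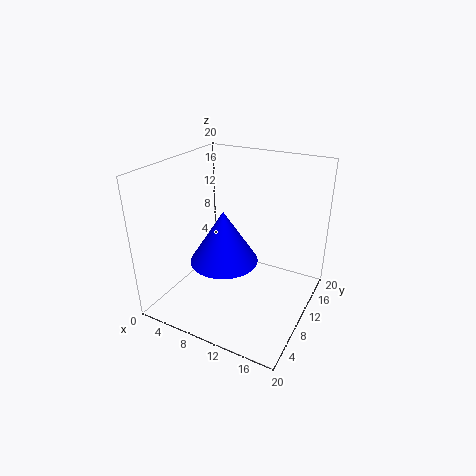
pos_x = 9.5, pos_y = 7, pos_z = 8, radius = 4.5, color = 'blue'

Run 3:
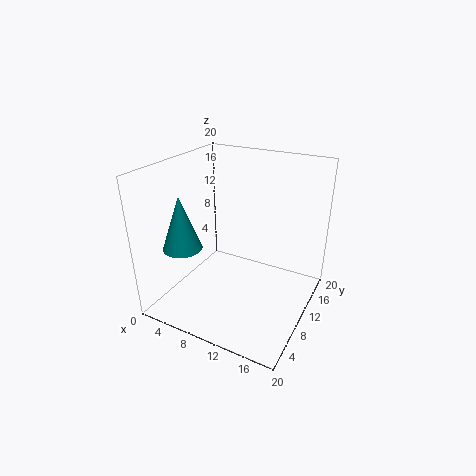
pos_x = 5.5, pos_y = 3.5, pos_z = 10.5, radius = 2.5, color = 'teal'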